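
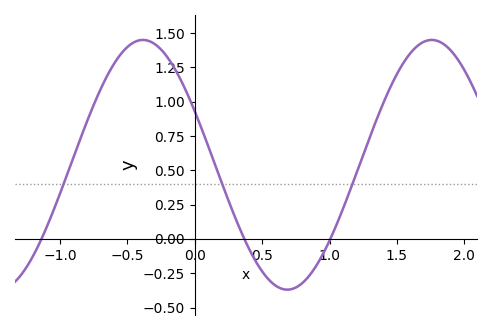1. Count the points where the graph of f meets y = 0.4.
3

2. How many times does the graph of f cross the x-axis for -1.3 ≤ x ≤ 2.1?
3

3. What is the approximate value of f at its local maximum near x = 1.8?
1.45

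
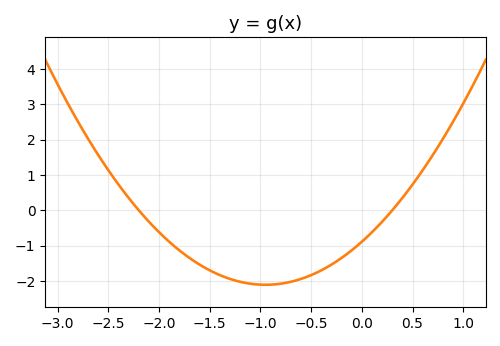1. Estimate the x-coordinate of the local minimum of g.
-1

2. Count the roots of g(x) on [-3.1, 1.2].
2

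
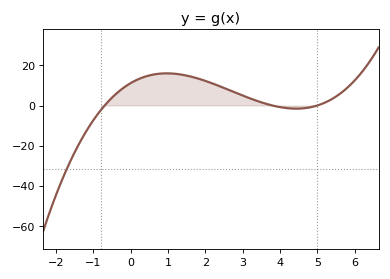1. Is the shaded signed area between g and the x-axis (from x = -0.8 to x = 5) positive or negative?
positive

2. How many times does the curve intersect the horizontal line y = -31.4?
1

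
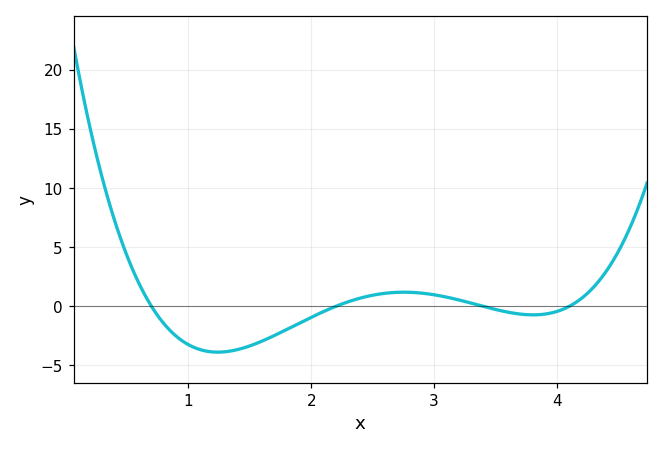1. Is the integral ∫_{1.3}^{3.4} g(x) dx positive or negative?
negative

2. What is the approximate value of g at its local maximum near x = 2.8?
1.2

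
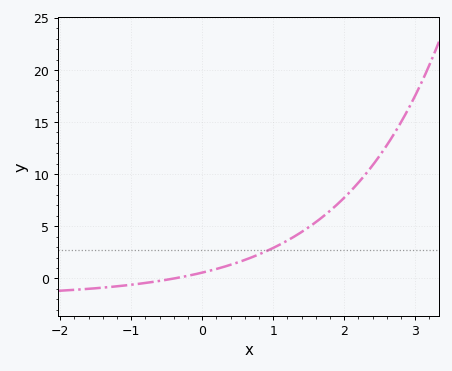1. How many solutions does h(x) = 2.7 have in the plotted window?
1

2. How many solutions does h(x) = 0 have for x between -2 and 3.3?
1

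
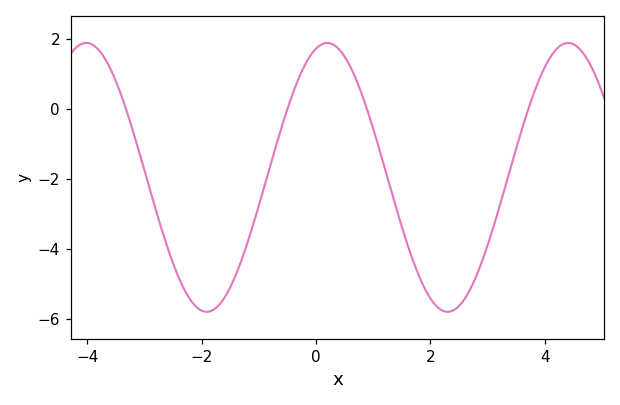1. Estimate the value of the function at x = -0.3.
0.8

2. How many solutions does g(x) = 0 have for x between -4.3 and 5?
4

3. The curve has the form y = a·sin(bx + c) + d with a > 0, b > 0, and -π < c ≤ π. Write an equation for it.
y = 3.84sin(1.5x + 1.3) - 1.96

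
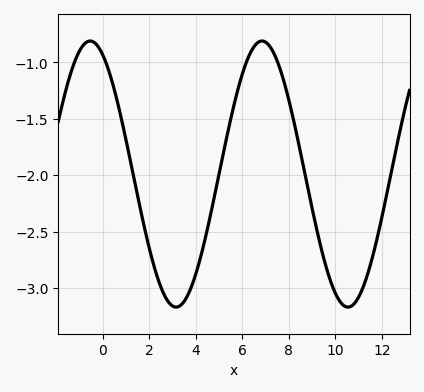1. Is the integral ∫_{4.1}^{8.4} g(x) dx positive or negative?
negative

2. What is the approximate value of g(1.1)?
-1.8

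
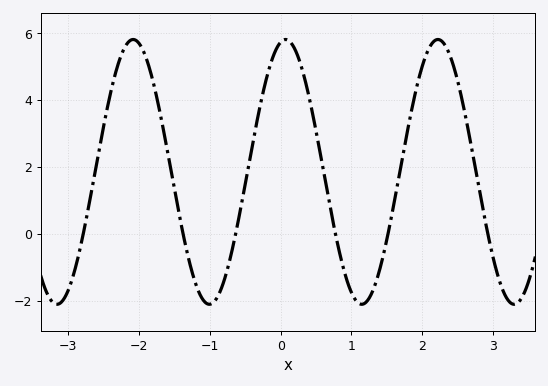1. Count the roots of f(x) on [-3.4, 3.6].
6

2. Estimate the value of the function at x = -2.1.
5.8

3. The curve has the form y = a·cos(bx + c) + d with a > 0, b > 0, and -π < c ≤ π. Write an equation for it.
y = 3.96cos(2.92x - 0.202) + 1.85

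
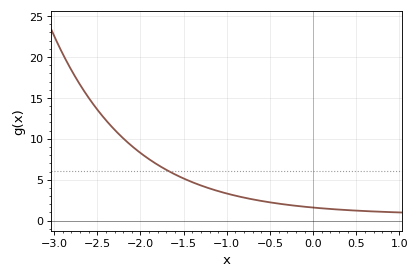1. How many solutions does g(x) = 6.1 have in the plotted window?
1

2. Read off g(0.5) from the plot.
1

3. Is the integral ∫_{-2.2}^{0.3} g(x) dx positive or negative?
positive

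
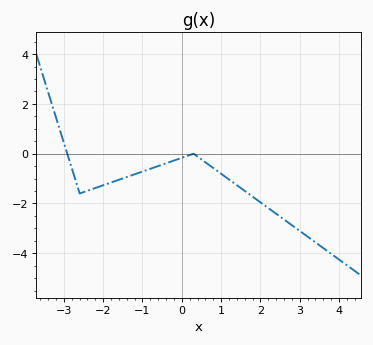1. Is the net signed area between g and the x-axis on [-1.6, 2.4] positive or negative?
negative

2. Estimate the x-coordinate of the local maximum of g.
0.2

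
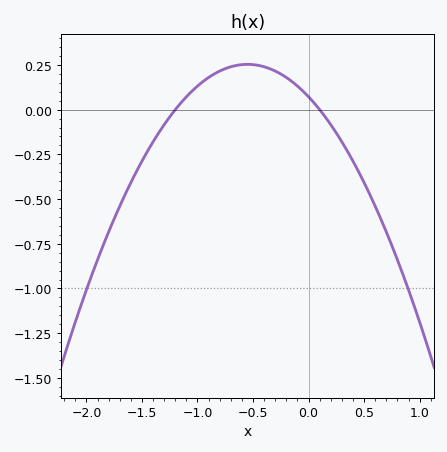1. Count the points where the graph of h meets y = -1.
2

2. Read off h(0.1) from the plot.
0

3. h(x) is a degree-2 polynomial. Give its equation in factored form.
y = -0.6(x + 1.2)(x - 0.1)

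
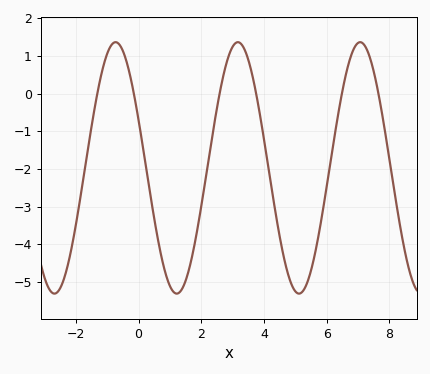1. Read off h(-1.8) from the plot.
-2.5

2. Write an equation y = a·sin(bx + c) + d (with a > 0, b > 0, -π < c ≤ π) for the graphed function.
y = 3.34sin(1.6x + 2.8) - 1.97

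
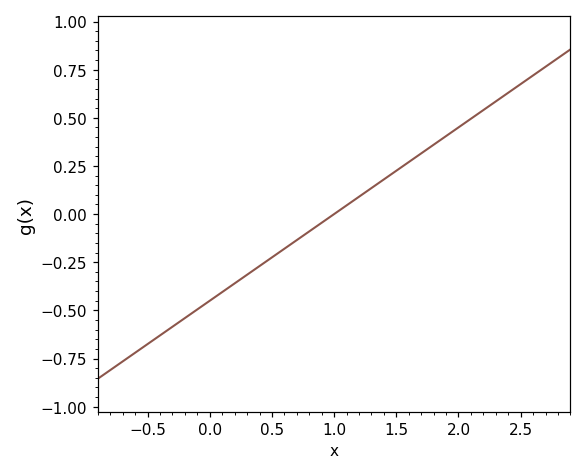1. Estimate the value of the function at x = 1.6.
0.27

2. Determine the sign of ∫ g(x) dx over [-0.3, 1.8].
negative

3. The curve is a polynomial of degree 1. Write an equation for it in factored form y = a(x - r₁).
y = 0.45(x - 1)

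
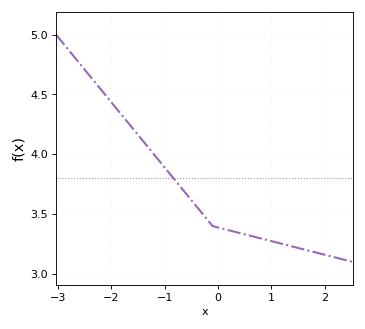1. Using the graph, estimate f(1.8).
3.2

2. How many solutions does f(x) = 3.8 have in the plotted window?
1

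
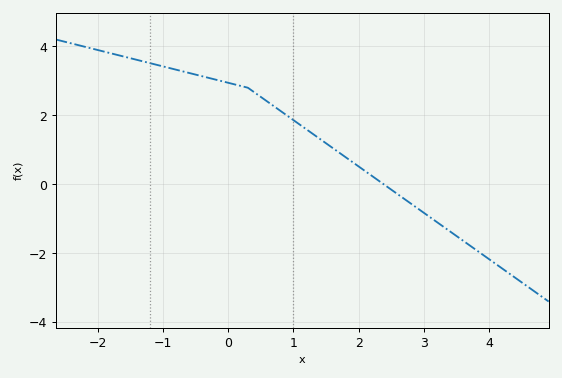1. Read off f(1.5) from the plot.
1.2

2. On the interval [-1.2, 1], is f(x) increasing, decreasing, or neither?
decreasing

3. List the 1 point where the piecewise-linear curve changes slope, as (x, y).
(0.3, 2.8)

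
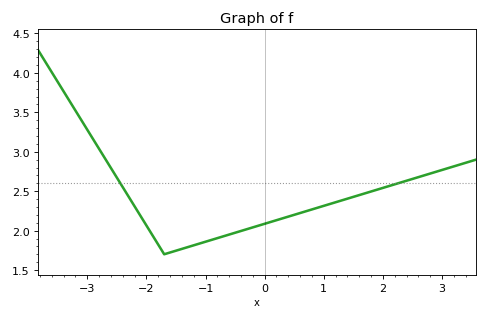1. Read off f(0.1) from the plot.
2.11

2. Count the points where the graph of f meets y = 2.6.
2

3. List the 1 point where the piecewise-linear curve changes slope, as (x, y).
(-1.7, 1.7)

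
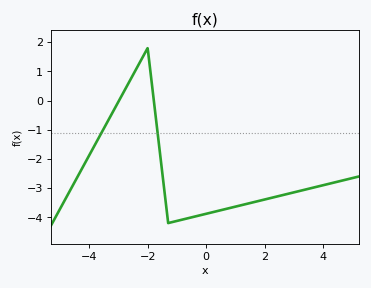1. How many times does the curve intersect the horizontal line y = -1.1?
2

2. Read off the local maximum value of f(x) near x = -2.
1.8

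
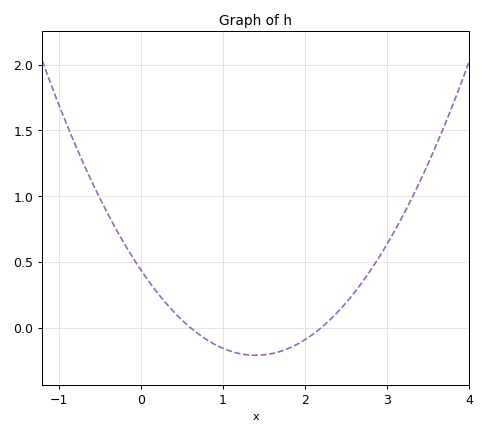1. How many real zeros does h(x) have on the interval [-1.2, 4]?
2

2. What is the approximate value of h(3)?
0.65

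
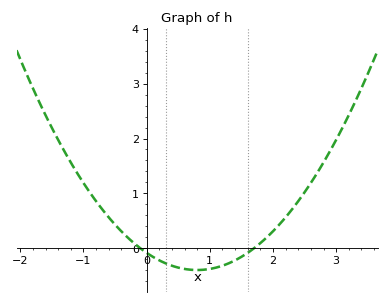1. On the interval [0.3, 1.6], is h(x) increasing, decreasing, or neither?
neither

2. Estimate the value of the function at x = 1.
-0.377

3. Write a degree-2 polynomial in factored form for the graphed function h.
y = 0.49(x + 0.1)(x - 1.7)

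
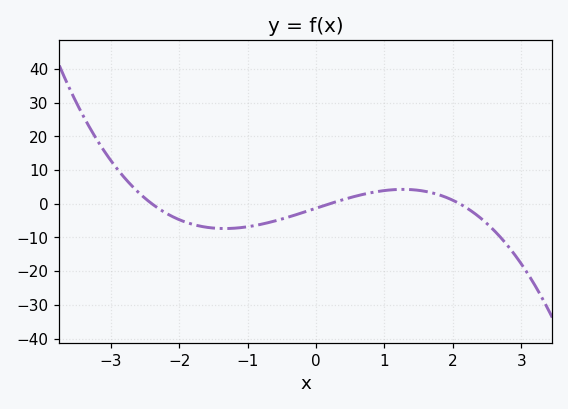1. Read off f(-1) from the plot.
-7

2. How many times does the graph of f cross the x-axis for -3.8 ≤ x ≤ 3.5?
3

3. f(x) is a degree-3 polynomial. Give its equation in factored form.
y = -1.31(x + 2.4)(x - 0.2)(x - 2.1)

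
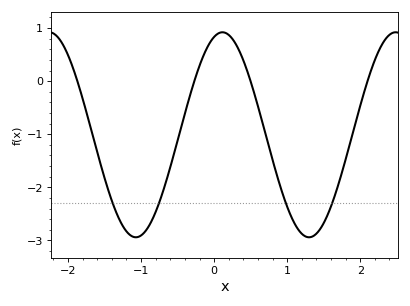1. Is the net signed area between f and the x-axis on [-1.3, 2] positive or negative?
negative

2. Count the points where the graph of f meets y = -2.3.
4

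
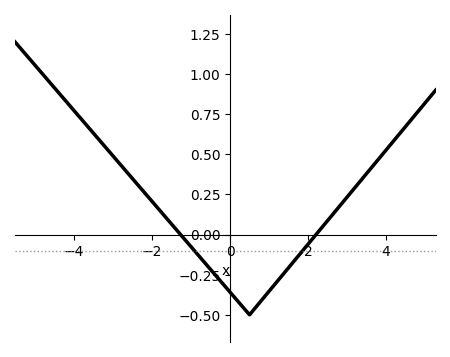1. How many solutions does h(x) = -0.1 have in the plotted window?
2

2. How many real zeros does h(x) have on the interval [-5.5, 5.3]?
2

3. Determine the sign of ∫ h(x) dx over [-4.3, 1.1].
positive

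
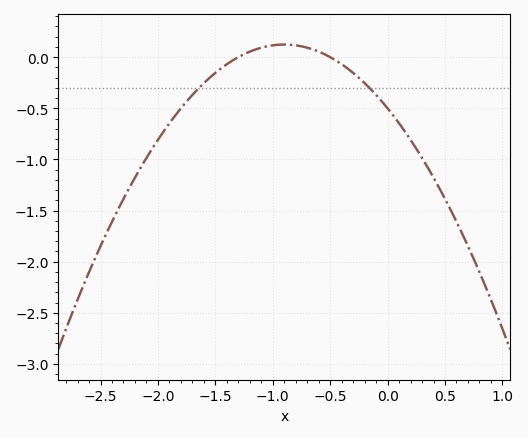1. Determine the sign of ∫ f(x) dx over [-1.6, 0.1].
negative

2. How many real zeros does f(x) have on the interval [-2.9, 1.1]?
2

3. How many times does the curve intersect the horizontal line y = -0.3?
2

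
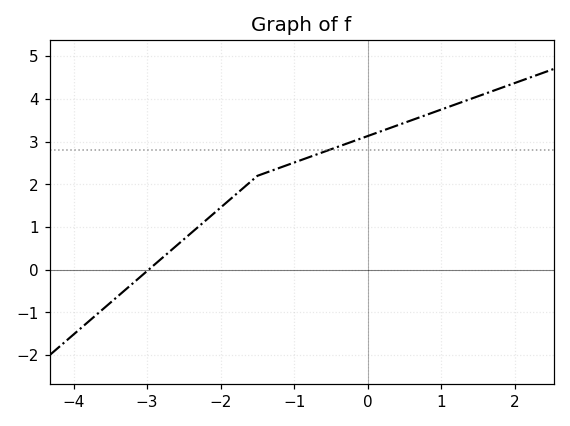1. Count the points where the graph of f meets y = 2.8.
1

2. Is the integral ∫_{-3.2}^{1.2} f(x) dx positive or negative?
positive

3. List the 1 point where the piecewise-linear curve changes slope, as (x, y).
(-1.5, 2.2)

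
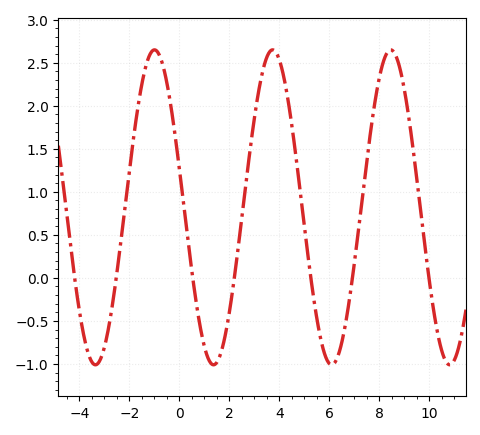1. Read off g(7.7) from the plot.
1.8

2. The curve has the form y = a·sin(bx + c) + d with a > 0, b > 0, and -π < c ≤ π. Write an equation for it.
y = 1.83sin(1.3x + 2.9) + 0.82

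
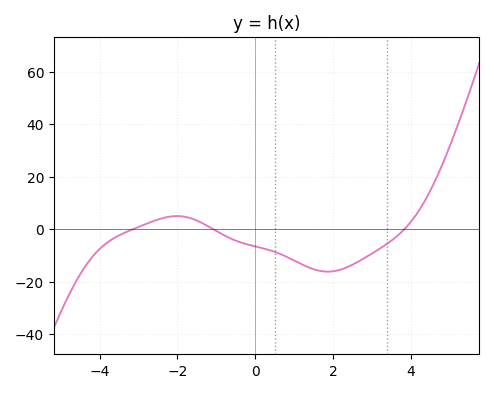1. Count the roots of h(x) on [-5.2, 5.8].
3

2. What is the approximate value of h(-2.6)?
3.19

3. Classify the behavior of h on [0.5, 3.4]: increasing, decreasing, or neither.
neither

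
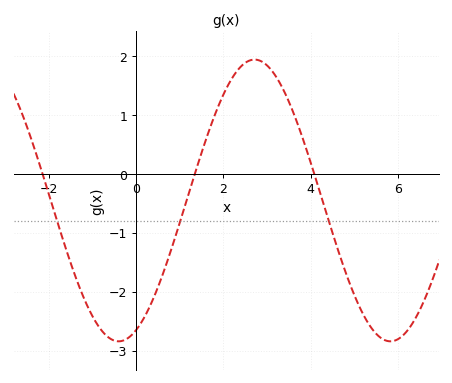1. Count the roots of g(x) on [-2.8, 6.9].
3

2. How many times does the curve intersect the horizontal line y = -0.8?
3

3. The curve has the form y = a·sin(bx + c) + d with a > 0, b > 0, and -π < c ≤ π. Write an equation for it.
y = 2.39sin(1x - 1.2) - 0.45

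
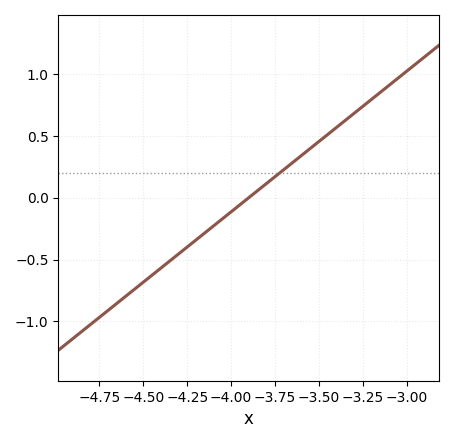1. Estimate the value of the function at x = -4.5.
-0.7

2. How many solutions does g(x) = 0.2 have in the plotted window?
1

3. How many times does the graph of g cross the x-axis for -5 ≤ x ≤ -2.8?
1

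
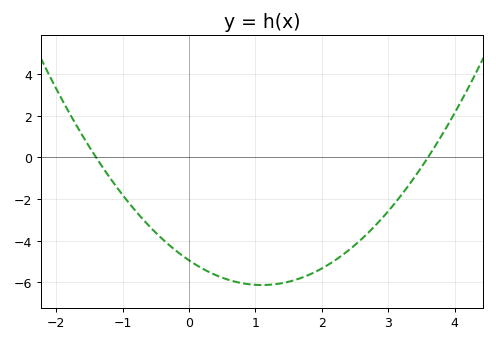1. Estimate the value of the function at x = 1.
-6.12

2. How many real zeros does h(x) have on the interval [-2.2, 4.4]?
2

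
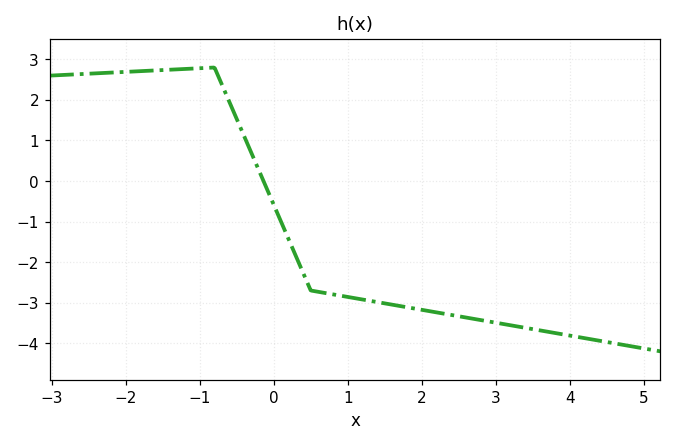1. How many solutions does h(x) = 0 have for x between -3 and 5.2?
1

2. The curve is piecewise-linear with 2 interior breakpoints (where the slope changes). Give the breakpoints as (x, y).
(-0.8, 2.8); (0.5, -2.7)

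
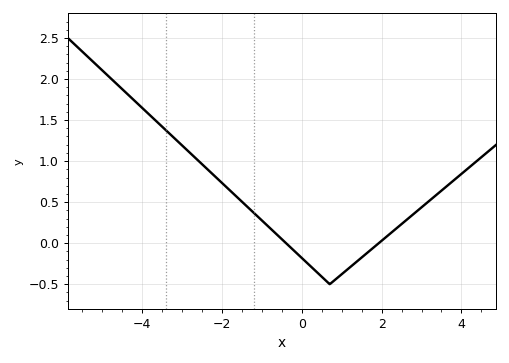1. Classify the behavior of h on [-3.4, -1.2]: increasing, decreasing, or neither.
decreasing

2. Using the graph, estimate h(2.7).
0.3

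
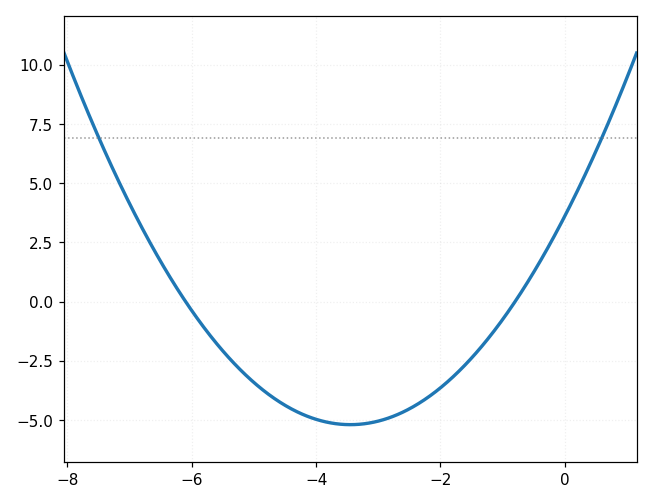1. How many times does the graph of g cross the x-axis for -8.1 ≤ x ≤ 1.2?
2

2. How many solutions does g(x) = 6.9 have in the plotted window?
2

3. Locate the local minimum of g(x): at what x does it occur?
-3.4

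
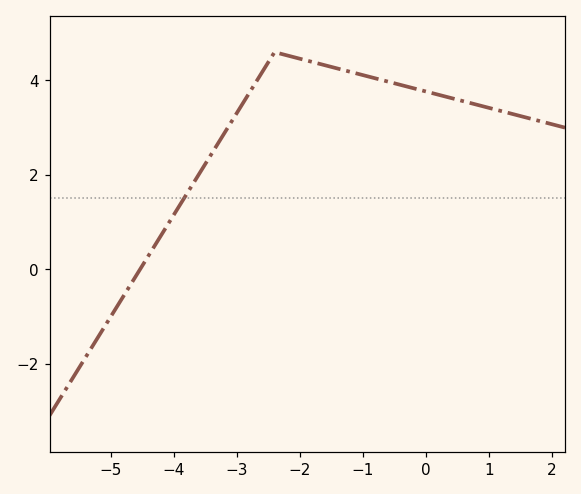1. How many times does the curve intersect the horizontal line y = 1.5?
1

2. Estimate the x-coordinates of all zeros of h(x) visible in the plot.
-4.6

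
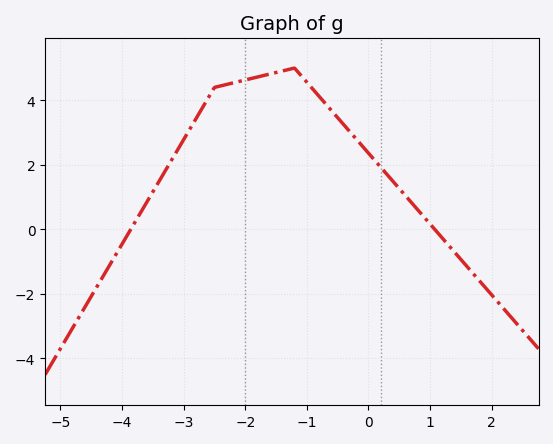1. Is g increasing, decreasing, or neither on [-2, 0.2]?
neither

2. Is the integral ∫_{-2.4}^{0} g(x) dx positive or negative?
positive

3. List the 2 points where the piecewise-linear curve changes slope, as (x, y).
(-2.5, 4.4); (-1.2, 5)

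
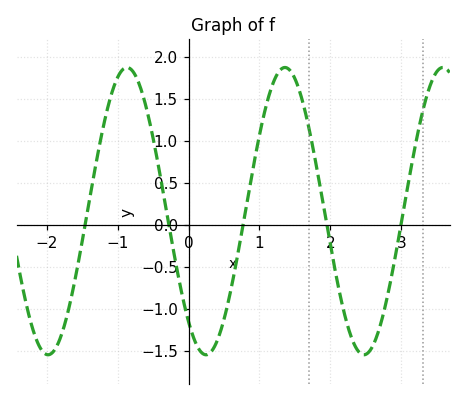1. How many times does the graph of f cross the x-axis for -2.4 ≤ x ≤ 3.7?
5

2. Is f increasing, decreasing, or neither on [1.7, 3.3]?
neither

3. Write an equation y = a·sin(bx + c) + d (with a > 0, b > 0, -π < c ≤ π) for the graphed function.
y = 1.71sin(2.8x - 2.3) + 0.16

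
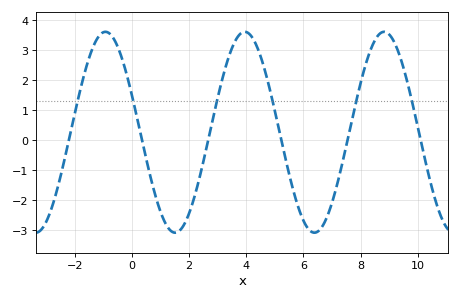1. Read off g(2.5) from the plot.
-0.7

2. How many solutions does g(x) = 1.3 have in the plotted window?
6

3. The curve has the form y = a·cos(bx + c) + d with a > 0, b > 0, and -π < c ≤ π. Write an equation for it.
y = 3.35cos(1.3x + 1.2) + 0.27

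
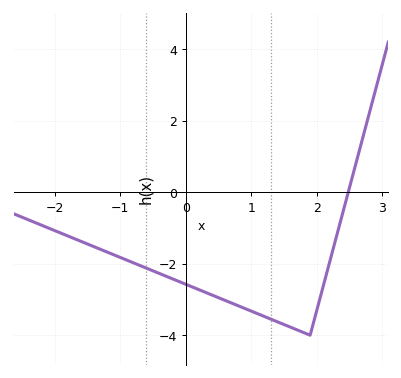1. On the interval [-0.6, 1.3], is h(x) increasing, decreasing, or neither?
decreasing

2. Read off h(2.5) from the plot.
0.126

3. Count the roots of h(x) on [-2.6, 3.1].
1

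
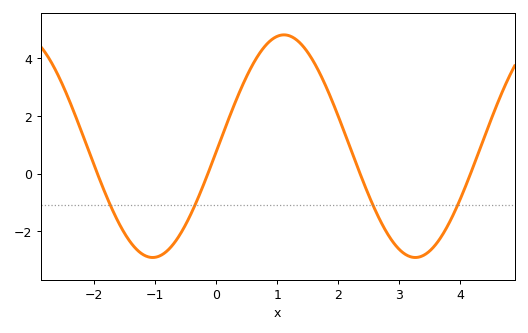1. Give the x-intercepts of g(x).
-1.95, -0.136, 2.36, 4.17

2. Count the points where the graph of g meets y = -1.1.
4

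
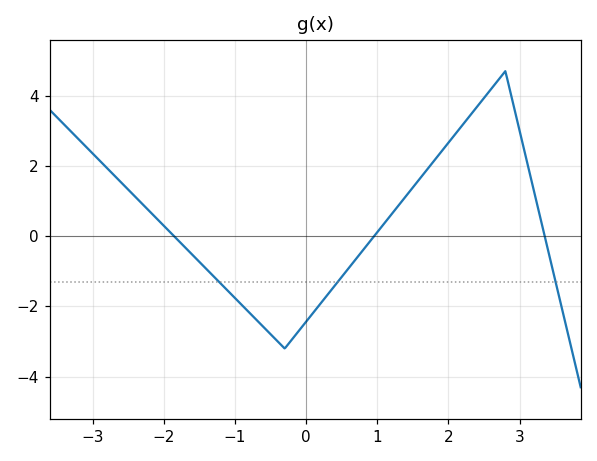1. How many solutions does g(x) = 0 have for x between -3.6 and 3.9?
3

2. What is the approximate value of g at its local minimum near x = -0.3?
-3.2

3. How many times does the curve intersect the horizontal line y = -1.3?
3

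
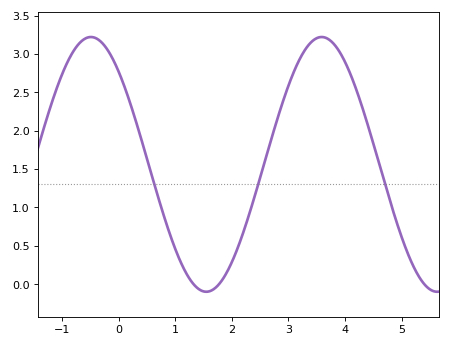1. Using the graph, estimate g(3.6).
3.22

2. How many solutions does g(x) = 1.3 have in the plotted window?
3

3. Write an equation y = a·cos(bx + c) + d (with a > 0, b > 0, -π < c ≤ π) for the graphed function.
y = 1.66cos(1.54x + 0.76) + 1.56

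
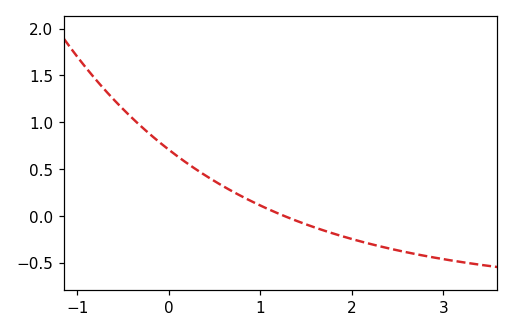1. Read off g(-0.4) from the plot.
1.05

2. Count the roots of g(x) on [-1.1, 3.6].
1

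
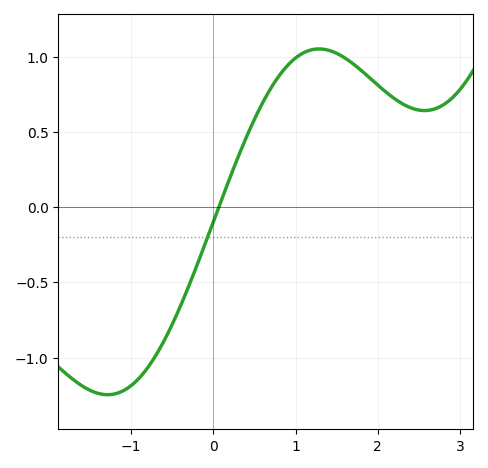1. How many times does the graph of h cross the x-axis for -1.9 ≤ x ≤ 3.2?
1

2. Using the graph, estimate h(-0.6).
-0.9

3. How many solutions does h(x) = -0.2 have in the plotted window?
1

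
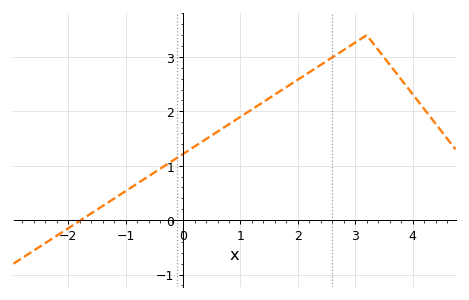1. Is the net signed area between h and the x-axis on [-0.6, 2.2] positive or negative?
positive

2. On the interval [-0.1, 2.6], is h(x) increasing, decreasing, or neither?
increasing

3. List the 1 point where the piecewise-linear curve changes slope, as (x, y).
(3.2, 3.4)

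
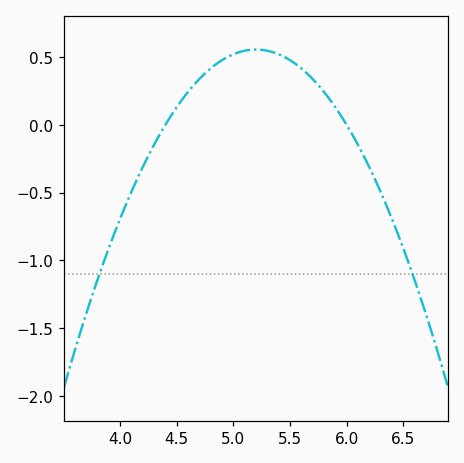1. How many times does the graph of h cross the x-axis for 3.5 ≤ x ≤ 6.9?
2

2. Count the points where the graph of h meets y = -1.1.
2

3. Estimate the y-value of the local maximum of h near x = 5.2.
0.557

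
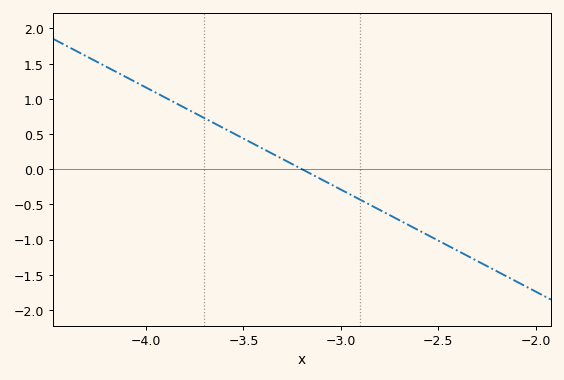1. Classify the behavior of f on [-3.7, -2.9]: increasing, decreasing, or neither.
decreasing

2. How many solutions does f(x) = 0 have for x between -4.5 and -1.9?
1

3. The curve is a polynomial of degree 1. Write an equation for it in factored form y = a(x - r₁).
y = -1.45(x + 3.2)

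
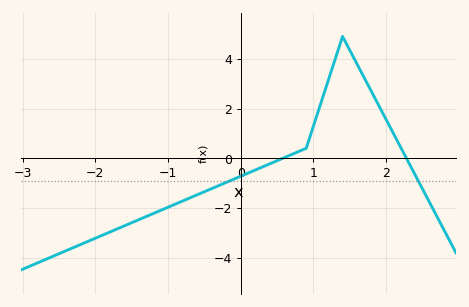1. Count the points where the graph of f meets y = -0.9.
2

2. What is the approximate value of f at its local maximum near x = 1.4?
4.9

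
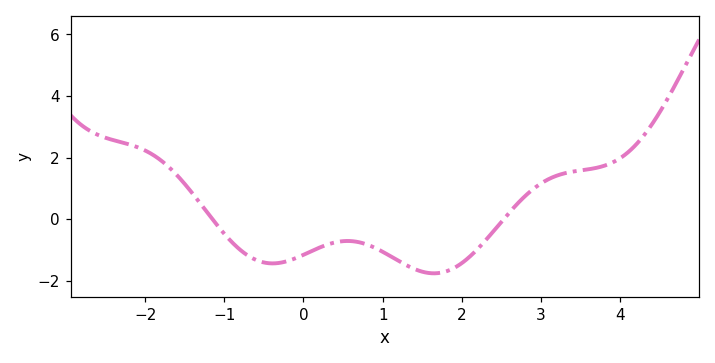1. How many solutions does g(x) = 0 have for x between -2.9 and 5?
2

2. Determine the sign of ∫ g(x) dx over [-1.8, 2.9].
negative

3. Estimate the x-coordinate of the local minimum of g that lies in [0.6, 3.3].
1.65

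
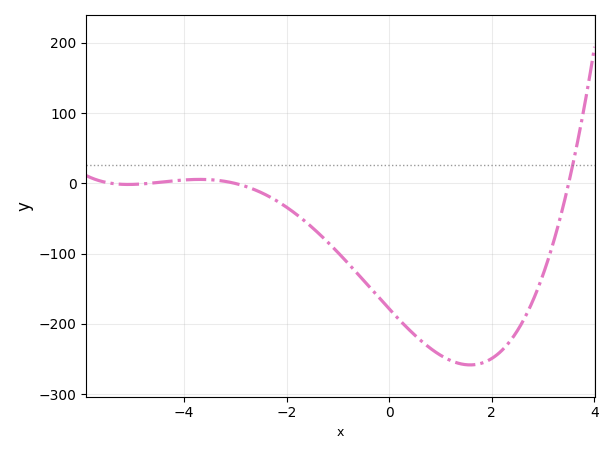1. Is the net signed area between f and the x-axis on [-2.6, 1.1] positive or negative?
negative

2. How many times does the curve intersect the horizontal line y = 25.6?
1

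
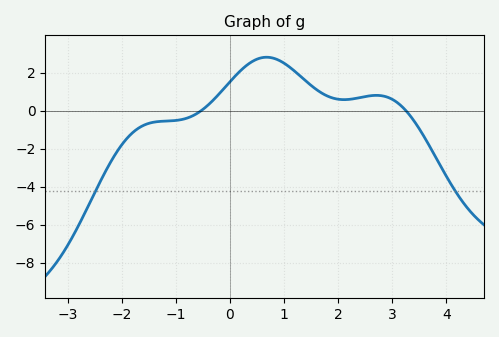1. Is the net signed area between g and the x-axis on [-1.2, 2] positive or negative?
positive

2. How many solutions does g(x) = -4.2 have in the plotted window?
2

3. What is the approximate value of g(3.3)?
-0.142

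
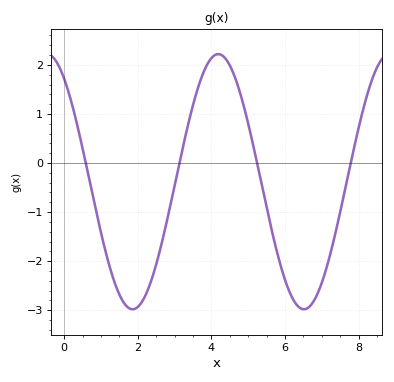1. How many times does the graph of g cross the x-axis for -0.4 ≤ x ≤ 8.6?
4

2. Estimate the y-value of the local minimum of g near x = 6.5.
-2.98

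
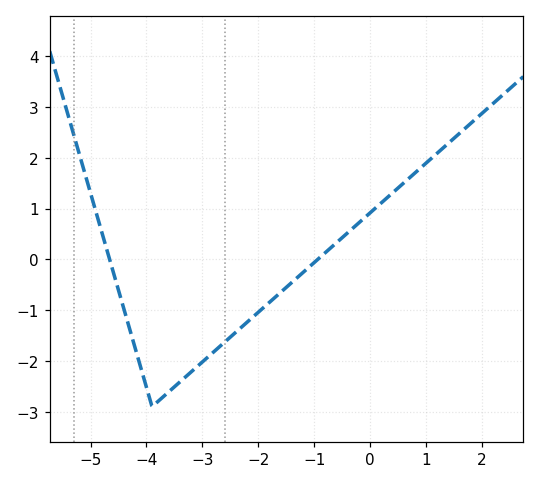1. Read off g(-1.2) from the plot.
-0.3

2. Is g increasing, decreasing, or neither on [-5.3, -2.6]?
neither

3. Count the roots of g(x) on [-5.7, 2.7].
2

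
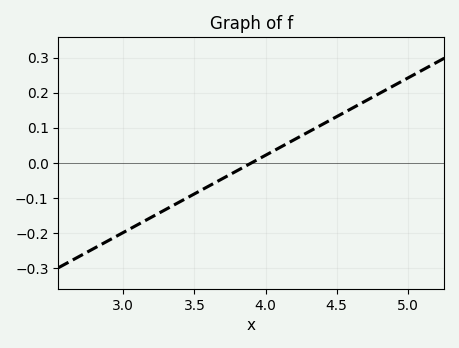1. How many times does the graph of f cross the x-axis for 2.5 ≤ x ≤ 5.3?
1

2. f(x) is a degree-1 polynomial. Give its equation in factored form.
y = 0.22(x - 3.9)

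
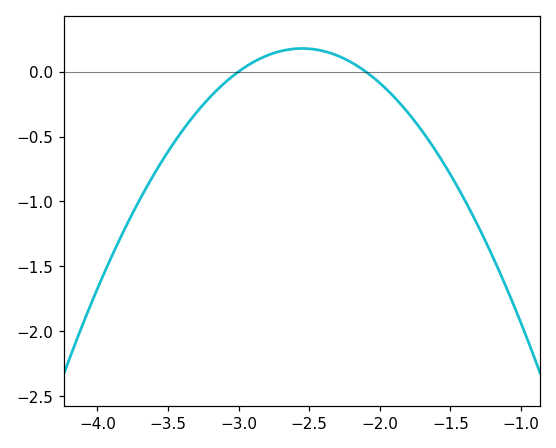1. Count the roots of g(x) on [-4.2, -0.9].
2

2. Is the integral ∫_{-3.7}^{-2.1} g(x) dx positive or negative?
negative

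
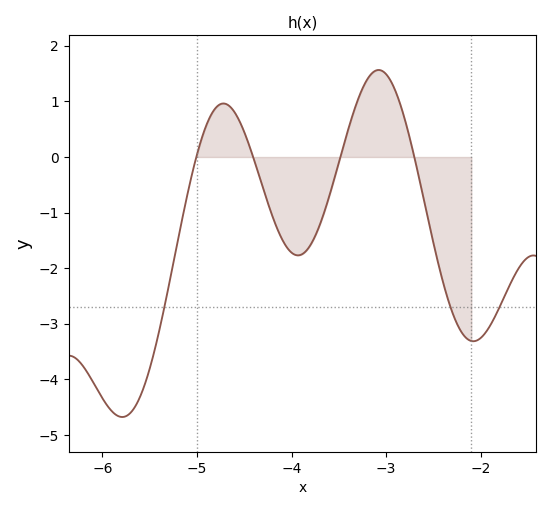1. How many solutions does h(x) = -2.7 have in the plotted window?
3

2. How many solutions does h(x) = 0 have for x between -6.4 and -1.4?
4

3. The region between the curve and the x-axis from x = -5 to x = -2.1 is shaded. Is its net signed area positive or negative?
negative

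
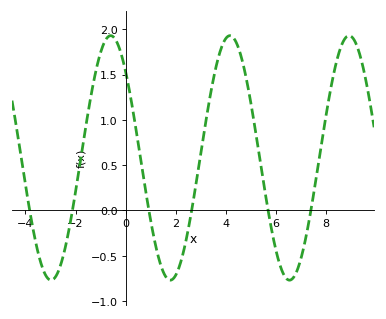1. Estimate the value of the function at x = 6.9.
-0.6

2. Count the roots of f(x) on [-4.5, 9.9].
6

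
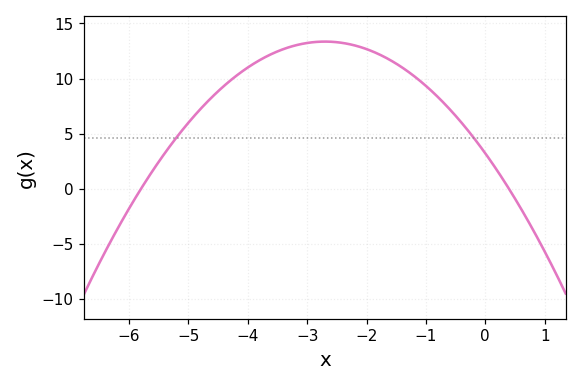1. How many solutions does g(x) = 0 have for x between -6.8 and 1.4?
2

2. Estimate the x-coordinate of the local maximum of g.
-2.7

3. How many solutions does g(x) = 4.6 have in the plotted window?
2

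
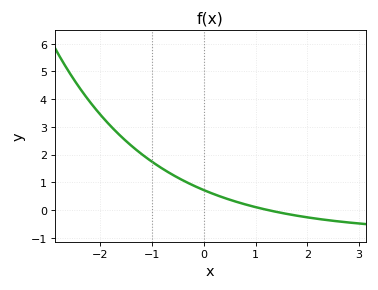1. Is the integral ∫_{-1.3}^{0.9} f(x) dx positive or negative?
positive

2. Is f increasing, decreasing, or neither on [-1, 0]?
decreasing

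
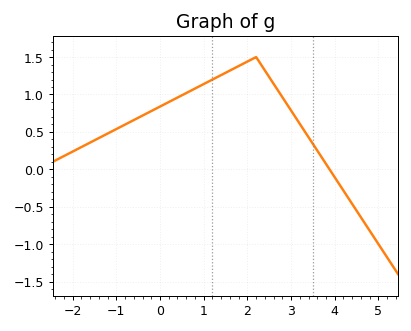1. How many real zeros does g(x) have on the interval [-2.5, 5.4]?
1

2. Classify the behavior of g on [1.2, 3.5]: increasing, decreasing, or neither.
neither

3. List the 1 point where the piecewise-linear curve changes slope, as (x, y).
(2.2, 1.5)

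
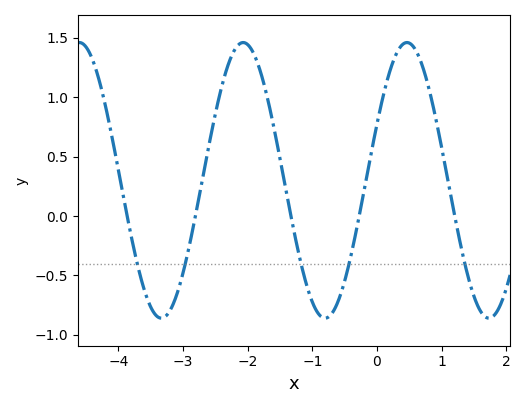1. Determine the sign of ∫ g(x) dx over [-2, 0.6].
positive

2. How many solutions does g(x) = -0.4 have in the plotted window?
5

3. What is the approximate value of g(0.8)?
1.1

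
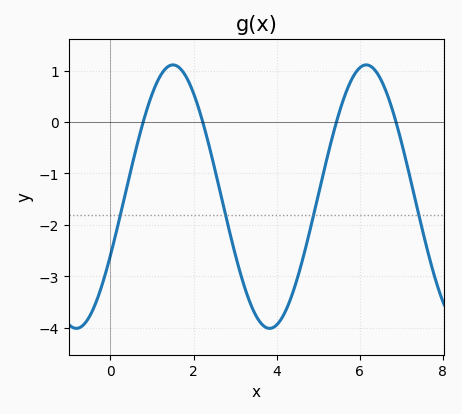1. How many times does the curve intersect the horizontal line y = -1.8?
4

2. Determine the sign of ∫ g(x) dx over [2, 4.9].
negative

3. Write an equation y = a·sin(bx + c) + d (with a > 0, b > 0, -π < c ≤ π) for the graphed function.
y = 2.56sin(1.4x - 0.46) - 1.45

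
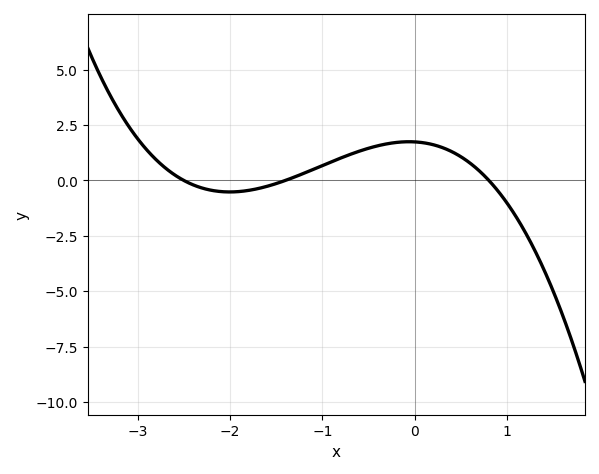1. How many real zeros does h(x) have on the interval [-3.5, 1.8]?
3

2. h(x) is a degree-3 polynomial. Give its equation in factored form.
y = -0.62(x + 2.5)(x + 1.4)(x - 0.8)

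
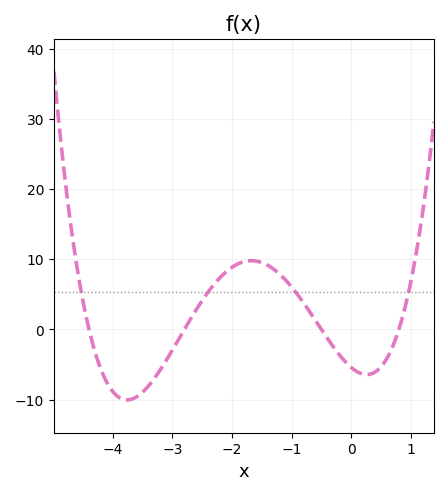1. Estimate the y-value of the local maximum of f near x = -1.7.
10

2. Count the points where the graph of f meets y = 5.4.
4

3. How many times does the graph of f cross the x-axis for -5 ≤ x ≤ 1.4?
4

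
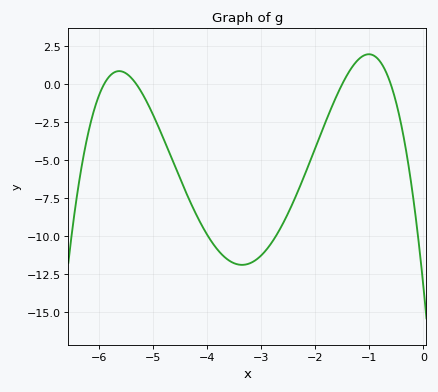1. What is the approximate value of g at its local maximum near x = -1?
1.98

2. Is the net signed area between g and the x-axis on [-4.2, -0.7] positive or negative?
negative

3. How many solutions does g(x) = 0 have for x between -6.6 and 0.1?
4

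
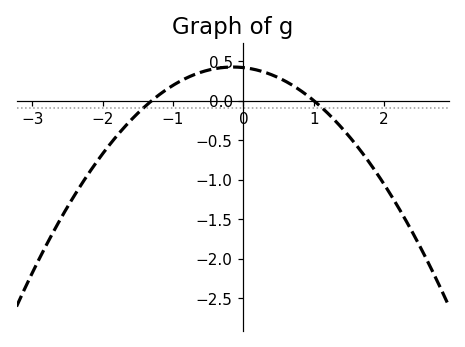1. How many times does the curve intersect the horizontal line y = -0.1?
2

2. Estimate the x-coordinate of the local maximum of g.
-0.2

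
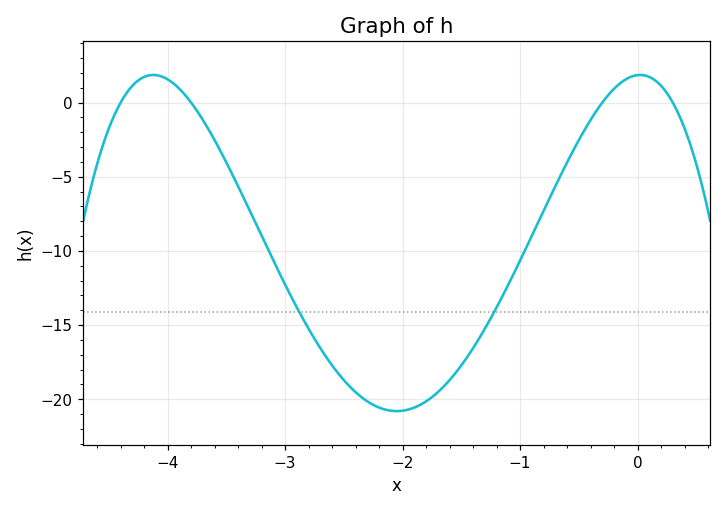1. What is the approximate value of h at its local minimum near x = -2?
-21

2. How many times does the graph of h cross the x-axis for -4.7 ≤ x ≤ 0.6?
4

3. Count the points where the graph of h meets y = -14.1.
2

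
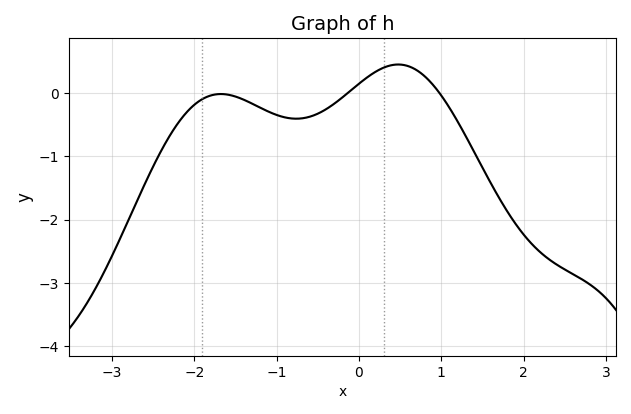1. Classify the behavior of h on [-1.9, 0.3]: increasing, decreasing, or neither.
neither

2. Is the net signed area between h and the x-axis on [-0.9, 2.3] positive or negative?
negative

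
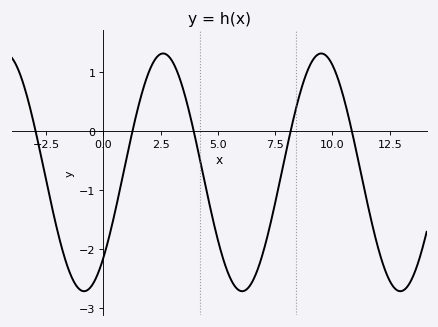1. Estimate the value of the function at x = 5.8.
-2.7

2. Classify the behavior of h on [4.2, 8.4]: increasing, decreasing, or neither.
neither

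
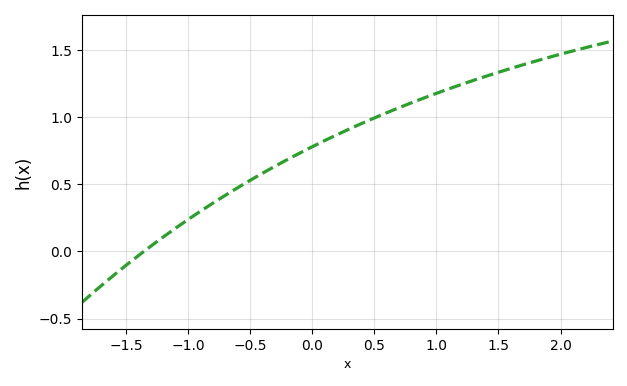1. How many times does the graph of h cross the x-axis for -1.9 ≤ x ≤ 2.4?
1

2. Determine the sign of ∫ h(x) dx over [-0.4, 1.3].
positive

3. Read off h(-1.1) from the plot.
0.175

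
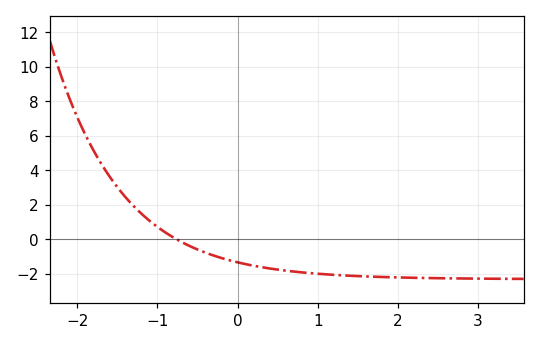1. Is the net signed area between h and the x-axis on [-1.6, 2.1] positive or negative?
negative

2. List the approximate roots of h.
-0.8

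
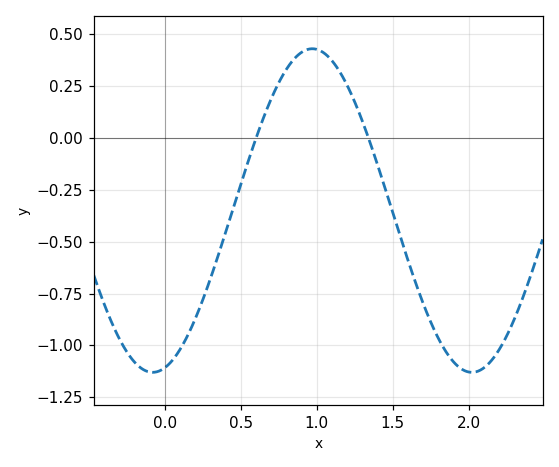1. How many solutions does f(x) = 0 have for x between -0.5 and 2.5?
2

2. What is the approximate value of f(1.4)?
-0.14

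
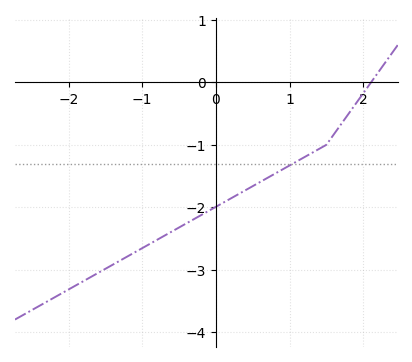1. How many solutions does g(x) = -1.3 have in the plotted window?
1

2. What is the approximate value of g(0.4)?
-1.7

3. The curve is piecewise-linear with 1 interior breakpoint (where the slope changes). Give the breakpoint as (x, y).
(1.5, -1)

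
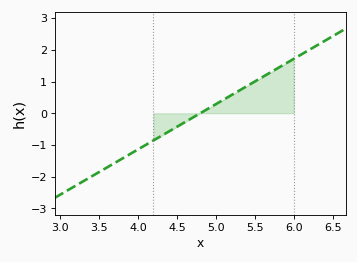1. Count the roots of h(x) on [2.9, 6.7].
1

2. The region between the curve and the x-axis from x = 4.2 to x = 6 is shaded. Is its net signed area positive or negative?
positive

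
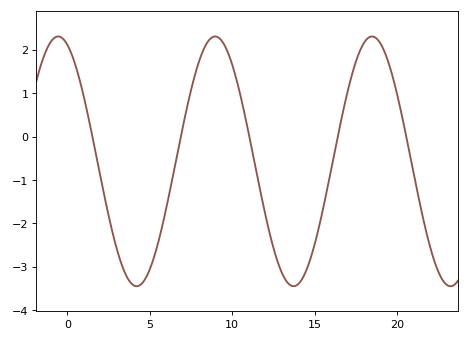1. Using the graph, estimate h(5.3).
-2.7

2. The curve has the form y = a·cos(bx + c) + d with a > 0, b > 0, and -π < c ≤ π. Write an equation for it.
y = 2.88cos(0.66x + 0.37) - 0.57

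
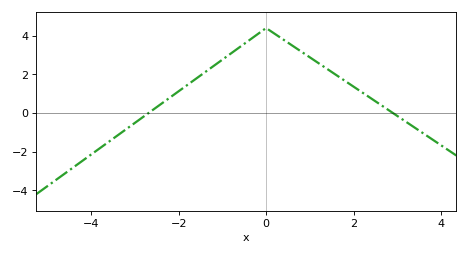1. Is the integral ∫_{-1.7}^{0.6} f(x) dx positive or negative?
positive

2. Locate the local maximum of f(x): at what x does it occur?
-0.001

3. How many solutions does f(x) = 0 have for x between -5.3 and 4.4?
2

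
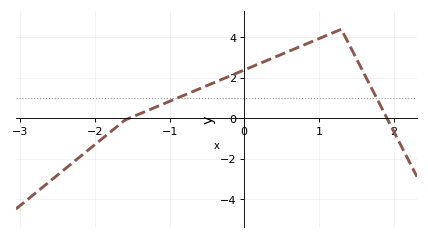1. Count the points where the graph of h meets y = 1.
2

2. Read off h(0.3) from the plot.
2.8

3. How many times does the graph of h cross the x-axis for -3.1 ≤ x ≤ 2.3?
2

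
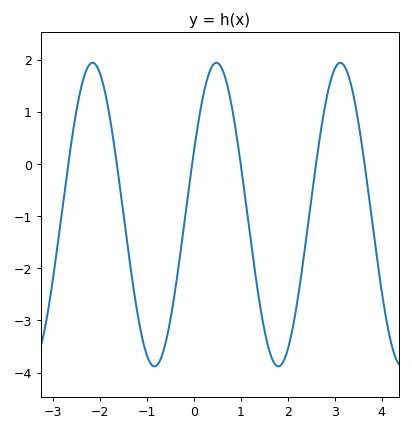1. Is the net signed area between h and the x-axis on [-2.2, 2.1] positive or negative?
negative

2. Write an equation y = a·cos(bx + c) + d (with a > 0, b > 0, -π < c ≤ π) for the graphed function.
y = 2.91cos(2.4x - 1.1) - 0.97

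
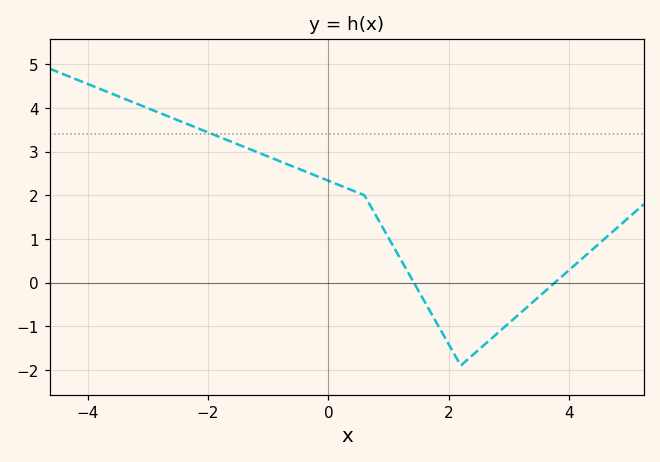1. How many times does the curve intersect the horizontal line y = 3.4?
1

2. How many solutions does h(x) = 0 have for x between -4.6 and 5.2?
2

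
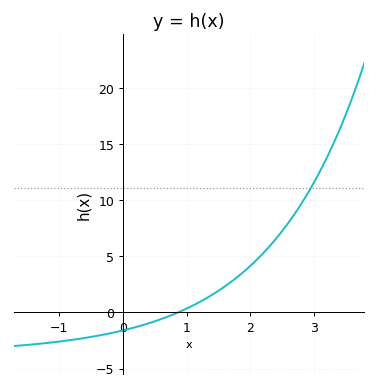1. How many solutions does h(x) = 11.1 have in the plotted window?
1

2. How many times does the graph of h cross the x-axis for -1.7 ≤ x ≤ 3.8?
1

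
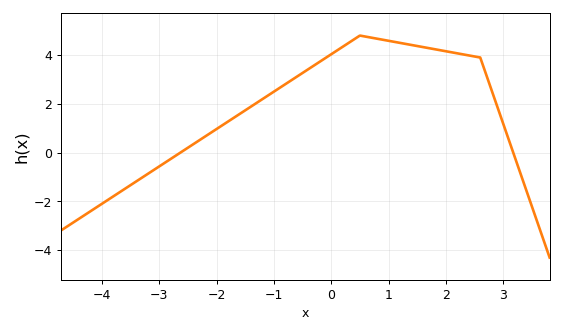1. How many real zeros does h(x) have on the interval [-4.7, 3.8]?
2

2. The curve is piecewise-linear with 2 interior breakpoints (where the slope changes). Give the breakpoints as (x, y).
(0.5, 4.8); (2.6, 3.9)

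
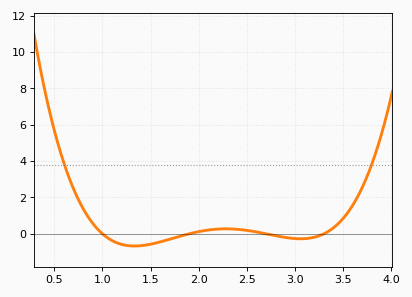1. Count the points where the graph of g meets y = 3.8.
2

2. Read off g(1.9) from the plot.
0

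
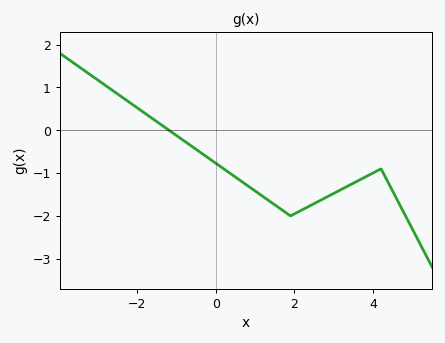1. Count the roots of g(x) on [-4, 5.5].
1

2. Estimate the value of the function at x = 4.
-1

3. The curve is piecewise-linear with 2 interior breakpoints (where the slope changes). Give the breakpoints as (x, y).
(1.9, -2); (4.2, -0.9)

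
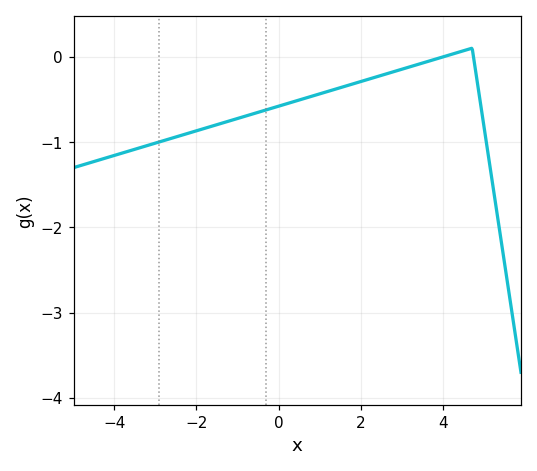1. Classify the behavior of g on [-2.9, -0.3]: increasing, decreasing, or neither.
increasing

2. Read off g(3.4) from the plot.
-0.088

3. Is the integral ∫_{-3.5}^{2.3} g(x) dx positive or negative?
negative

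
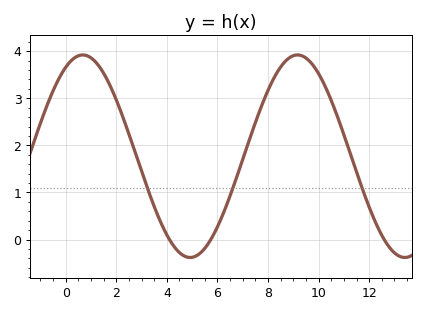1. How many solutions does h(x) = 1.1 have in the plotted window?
3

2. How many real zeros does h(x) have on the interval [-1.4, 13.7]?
3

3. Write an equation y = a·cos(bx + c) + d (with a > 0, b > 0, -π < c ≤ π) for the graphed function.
y = 2.15cos(0.74x - 0.5) + 1.77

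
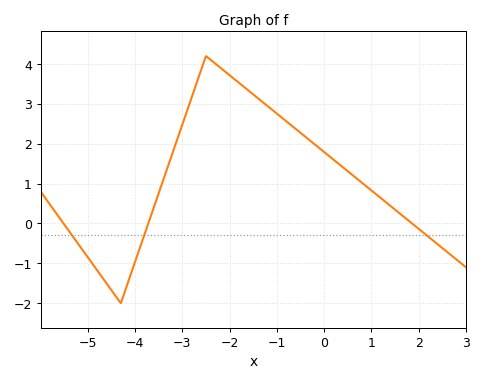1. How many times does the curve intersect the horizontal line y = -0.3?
3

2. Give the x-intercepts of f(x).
-5.51, -3.72, 1.86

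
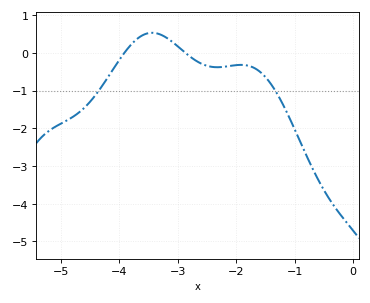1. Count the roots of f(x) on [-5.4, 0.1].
2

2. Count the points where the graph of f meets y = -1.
2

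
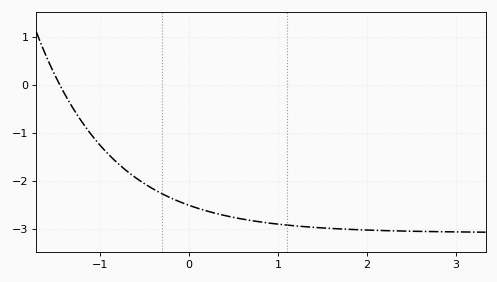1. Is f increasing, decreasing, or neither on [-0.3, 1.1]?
decreasing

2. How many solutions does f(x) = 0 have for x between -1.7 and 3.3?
1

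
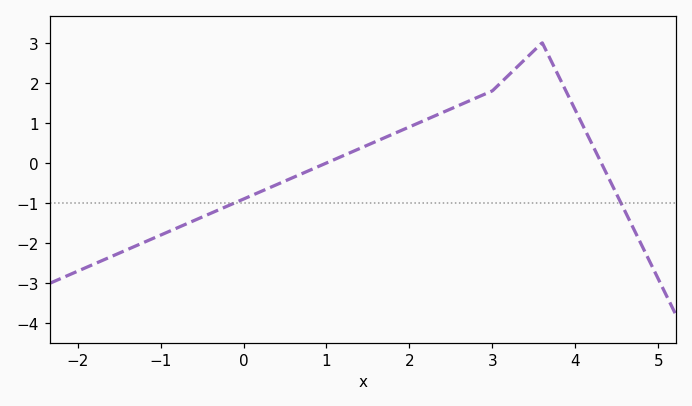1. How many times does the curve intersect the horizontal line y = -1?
2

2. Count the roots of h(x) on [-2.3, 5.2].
2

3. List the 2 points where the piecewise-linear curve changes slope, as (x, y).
(3, 1.8); (3.6, 3)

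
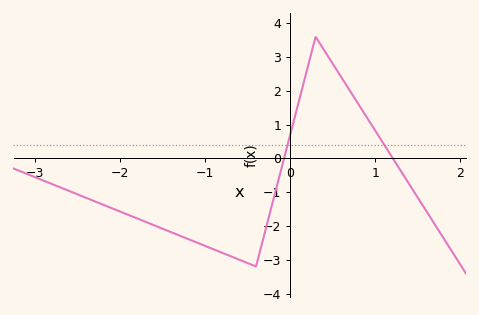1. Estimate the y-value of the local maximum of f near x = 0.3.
3.6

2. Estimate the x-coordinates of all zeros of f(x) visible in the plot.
-0.071, 1.21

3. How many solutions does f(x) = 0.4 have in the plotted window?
2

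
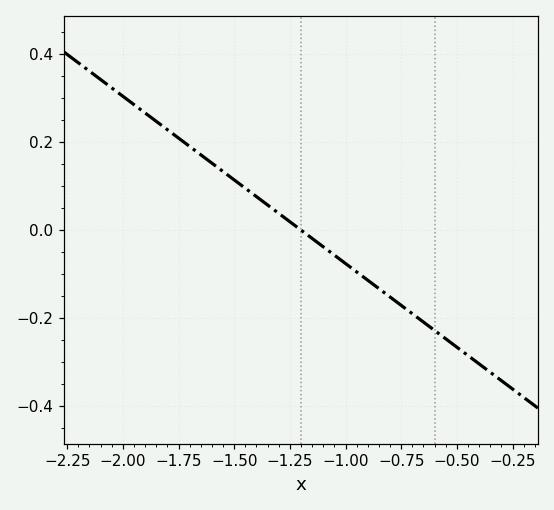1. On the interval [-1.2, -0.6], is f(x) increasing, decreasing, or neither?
decreasing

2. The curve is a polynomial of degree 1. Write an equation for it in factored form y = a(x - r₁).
y = -0.38(x + 1.2)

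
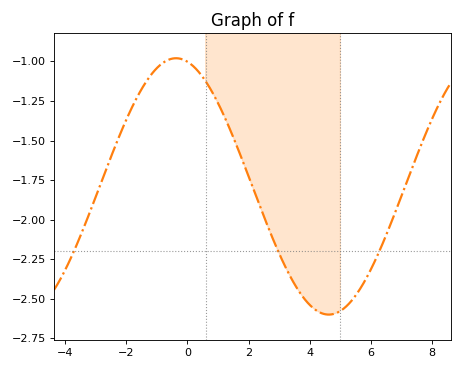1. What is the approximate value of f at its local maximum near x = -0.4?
-0.98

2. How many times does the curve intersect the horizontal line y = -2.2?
3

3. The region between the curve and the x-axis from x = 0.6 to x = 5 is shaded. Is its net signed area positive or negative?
negative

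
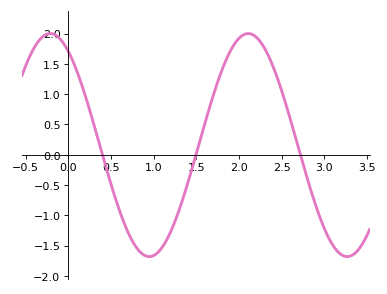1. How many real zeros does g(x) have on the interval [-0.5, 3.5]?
3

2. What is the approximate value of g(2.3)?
1.76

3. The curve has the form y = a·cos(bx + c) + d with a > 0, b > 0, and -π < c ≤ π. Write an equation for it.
y = 1.84cos(2.71x + 0.57) + 0.16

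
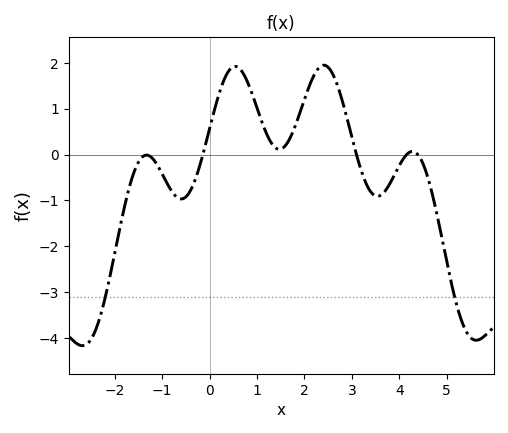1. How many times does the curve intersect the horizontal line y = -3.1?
2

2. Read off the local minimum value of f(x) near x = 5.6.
-4.1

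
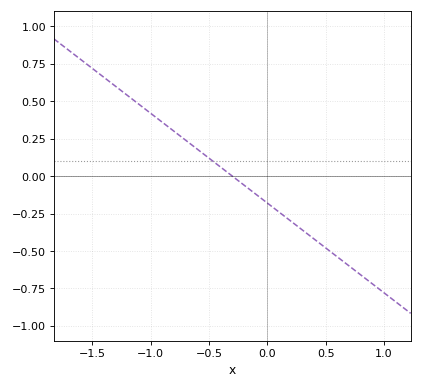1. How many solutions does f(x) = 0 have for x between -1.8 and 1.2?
1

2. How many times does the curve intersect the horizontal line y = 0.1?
1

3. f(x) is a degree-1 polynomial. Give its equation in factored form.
y = -0.6(x + 0.3)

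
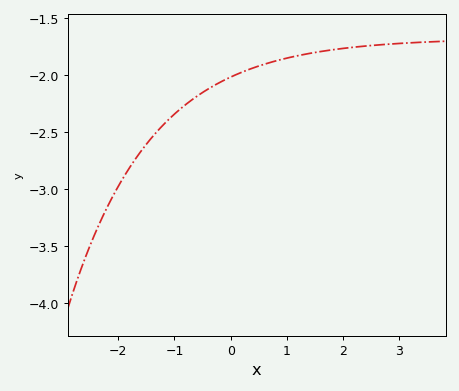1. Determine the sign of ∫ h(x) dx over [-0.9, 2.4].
negative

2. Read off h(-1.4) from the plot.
-2.55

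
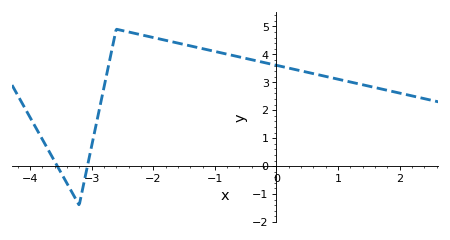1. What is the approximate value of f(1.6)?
2.81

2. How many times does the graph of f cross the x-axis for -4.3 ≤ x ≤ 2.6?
2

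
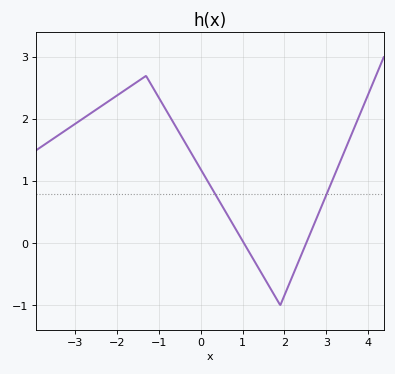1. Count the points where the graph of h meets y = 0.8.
2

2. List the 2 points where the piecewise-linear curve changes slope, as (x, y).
(-1.3, 2.7); (1.9, -1)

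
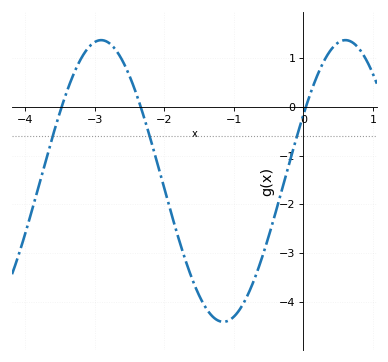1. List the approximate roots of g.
-3.47, -2.34, 0.035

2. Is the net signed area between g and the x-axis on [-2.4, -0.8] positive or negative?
negative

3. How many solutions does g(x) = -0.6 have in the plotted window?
3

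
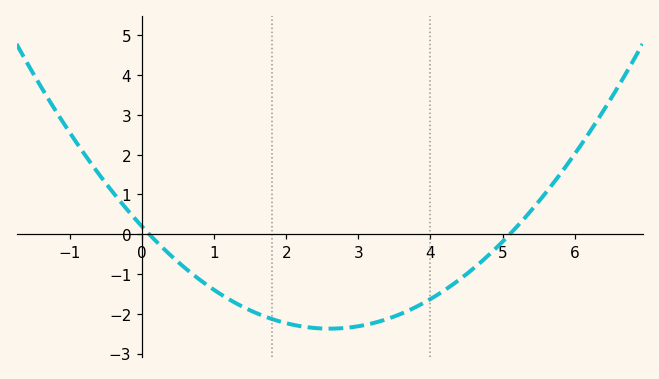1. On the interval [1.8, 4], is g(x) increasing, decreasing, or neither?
neither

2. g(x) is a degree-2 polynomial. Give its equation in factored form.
y = 0.38(x - 0.1)(x - 5.1)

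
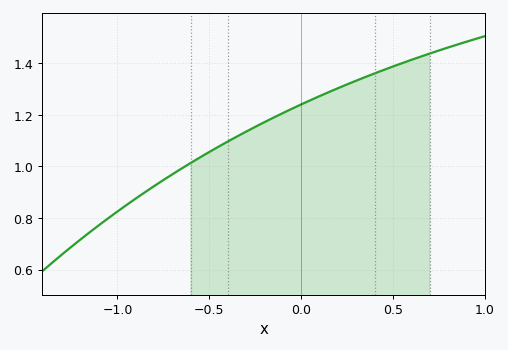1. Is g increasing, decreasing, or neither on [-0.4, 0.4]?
increasing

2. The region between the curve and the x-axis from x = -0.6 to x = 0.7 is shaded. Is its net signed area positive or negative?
positive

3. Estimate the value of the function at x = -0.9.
0.88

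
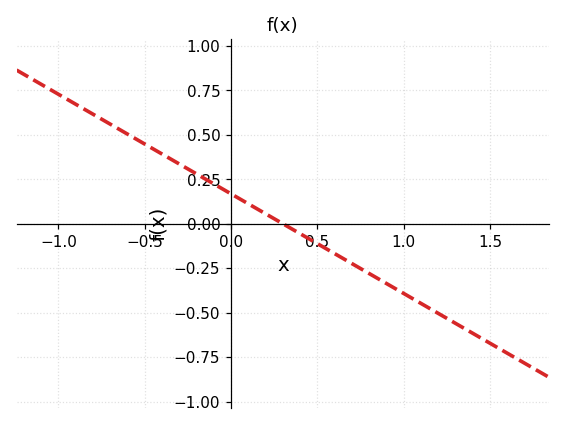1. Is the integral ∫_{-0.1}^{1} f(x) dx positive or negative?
negative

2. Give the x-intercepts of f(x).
0.3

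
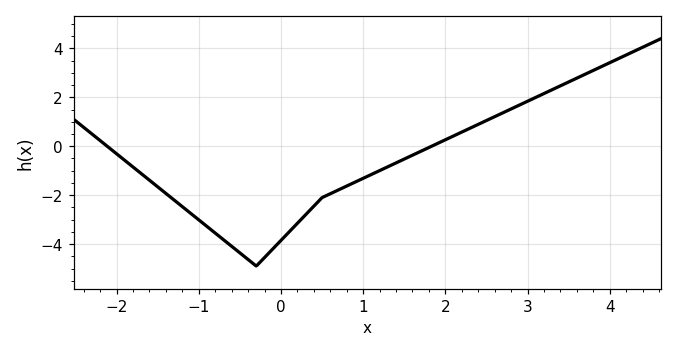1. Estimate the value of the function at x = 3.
1.84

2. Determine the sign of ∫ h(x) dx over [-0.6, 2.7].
negative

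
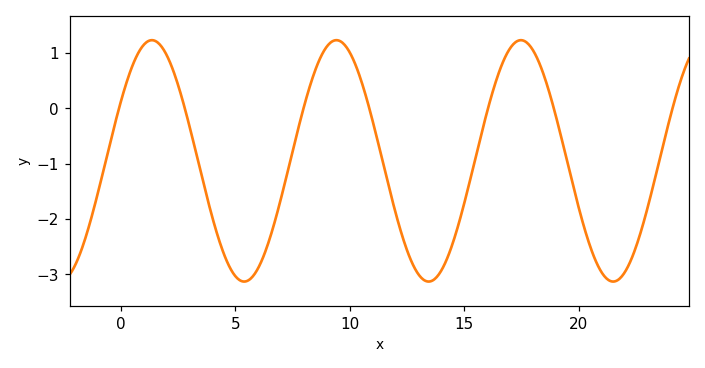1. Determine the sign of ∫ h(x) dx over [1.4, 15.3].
negative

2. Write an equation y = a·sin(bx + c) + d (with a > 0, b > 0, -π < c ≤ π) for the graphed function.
y = 2.18sin(0.78x + 0.51) - 0.95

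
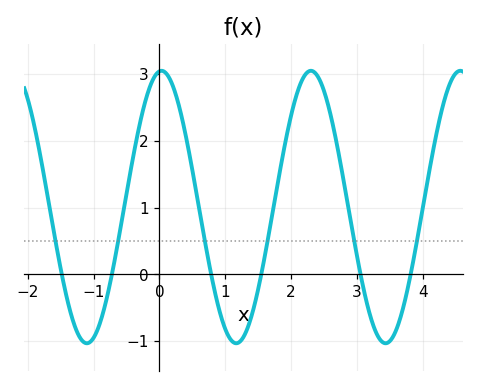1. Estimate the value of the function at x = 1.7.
0.82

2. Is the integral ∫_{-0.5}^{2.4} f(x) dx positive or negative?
positive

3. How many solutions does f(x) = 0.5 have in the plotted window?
6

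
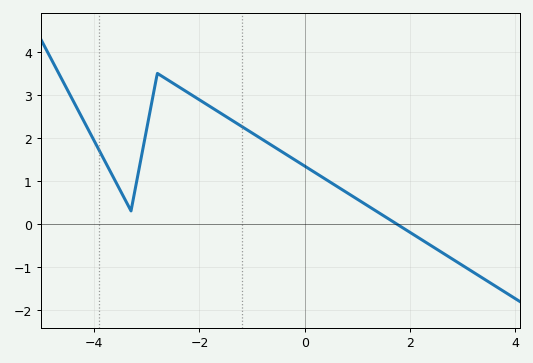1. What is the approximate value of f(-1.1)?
2.2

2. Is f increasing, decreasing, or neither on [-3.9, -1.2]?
neither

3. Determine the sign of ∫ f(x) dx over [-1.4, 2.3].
positive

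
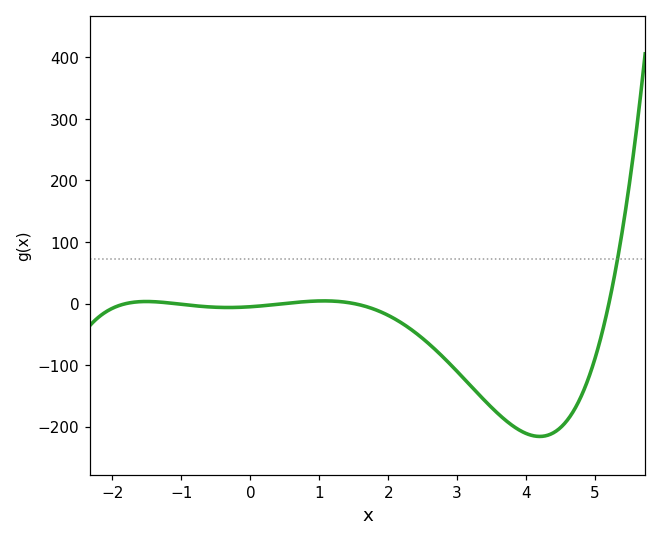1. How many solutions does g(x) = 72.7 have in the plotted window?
1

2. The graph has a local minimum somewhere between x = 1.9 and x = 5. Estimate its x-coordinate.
4.2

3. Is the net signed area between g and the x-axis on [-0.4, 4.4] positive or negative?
negative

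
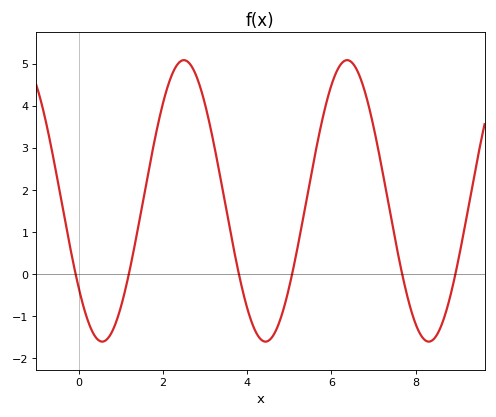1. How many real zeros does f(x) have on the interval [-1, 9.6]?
6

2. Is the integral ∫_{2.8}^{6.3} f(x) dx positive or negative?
positive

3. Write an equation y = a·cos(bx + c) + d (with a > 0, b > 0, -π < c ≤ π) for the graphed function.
y = 3.34cos(1.62x + 2.24) + 1.74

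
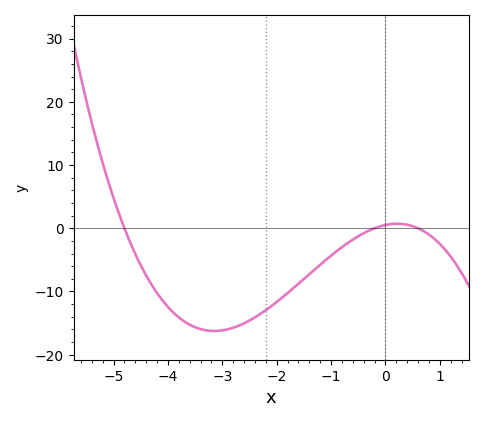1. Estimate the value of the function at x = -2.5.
-15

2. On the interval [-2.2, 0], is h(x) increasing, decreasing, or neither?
increasing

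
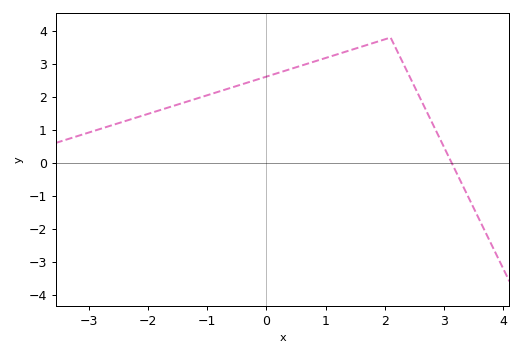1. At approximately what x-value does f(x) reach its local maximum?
2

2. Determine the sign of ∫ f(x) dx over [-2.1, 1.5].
positive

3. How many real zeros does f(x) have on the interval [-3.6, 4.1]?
1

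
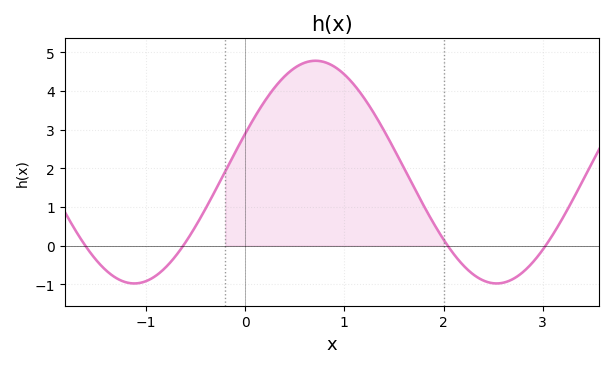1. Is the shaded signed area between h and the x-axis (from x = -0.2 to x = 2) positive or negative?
positive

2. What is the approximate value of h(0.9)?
4.63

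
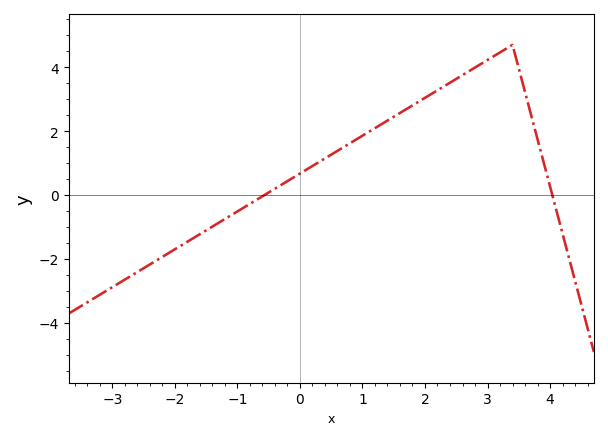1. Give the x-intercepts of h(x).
-0.6, 4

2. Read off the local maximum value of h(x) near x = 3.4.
4.6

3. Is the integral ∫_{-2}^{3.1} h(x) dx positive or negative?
positive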